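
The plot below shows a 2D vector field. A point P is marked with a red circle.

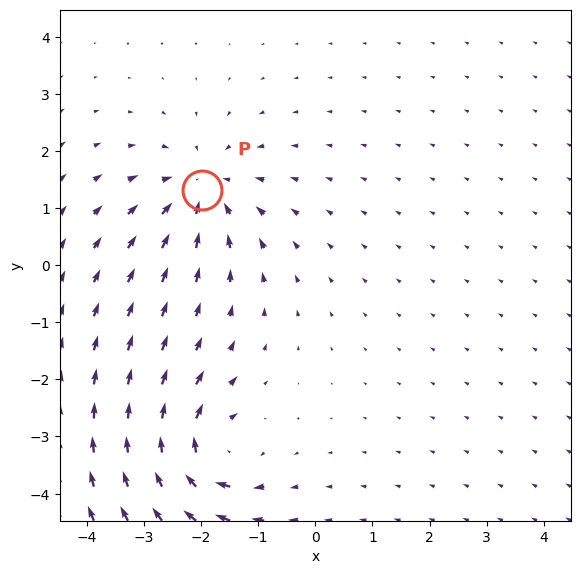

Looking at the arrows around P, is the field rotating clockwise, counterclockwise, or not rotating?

Near P at (-2.0, 1.3) the arrows show no circulation. The curl there is ≈0.

not rotating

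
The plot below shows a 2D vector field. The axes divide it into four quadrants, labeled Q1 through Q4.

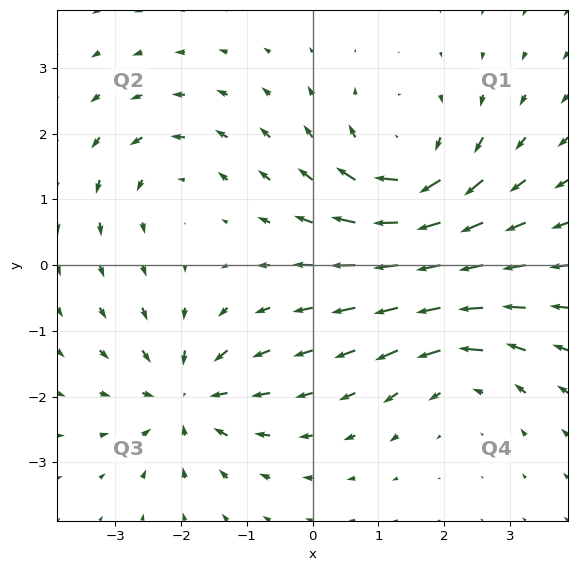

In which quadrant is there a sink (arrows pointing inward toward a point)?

Q3

The sink sits at approximately (-1.9, -2.0), which lies in quadrant Q3. The divergence there is about -5, negative as expected for a sink.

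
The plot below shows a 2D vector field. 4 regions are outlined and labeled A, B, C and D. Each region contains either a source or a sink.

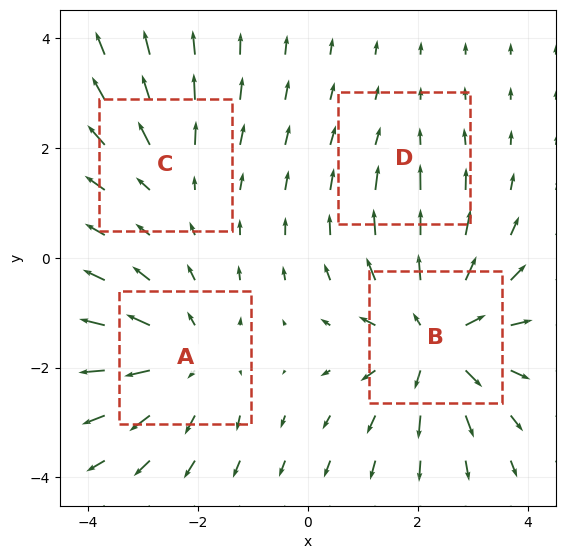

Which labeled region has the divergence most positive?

B

Divergence at each region's feature centre — A: about +4, B: about +6, C: about +3, D: about -1. Region B is most positive.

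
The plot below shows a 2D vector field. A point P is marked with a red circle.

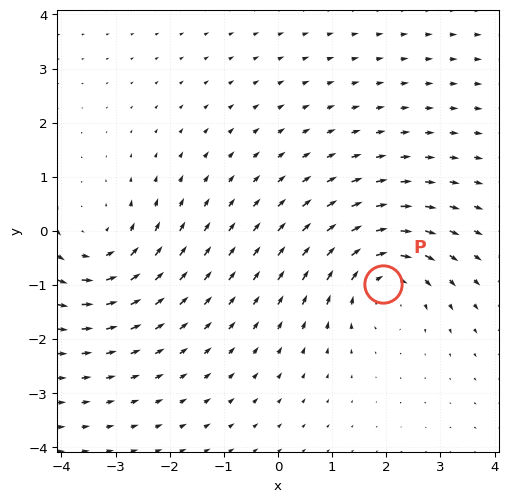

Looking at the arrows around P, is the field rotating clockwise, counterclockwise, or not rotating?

Near P at (1.9, -1.0) the arrows circulate clockwise. The curl (z-component) there is about -4; negative curl means clockwise rotation.

clockwise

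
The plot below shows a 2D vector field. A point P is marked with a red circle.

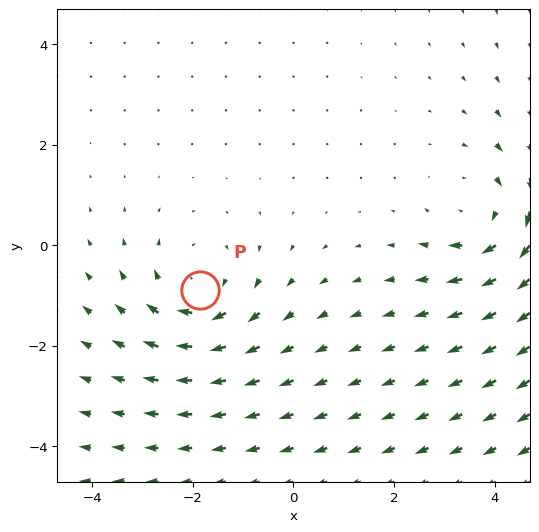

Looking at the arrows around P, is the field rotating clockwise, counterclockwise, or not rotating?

Near P at (-1.9, -0.9) the arrows circulate clockwise. The curl (z-component) there is about -3; negative curl means clockwise rotation.

clockwise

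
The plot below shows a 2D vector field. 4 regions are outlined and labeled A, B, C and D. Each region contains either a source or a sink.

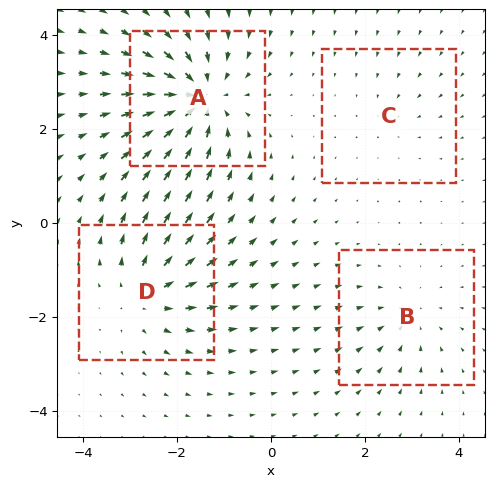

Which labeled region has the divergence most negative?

A

Divergence at each region's feature centre — A: about -7, B: about -3, C: about -2, D: about +5. Region A is most negative.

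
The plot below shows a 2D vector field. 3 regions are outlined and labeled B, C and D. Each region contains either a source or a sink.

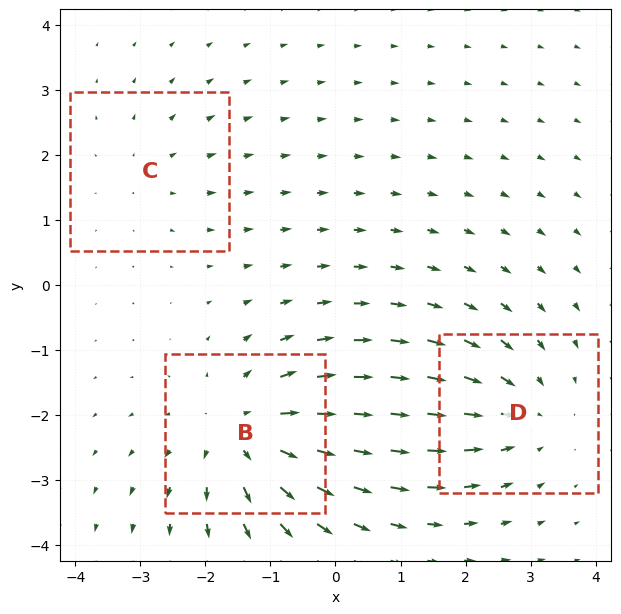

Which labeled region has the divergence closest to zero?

Divergence at each region's feature centre — B: about +4, C: about +2, D: about -3. Region C is closest to zero.

C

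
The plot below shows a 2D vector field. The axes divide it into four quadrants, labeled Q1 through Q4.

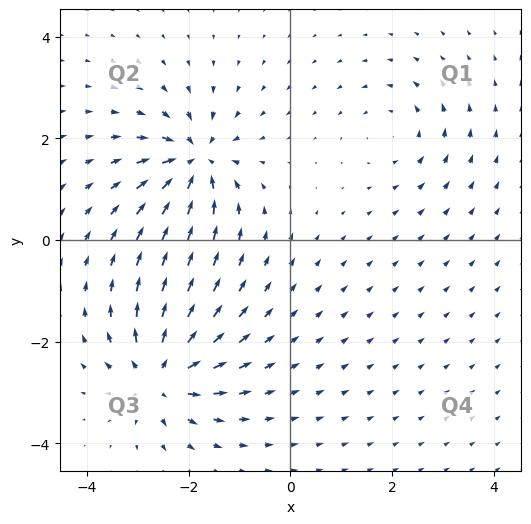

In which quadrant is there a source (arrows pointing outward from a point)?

The source sits at approximately (-2.6, -2.7), which lies in quadrant Q3. The divergence there is about +6, positive as expected for a source.

Q3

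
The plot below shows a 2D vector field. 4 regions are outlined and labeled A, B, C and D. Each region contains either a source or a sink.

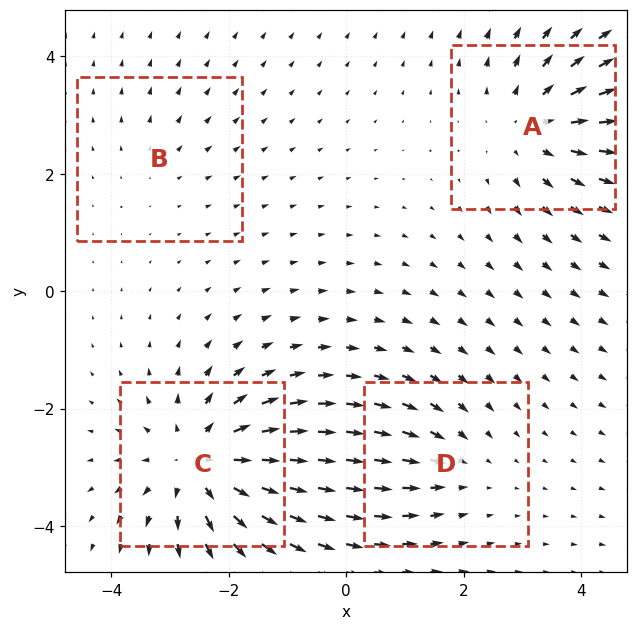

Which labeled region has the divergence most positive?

Divergence at each region's feature centre — A: about +5, B: about +2, C: about +7, D: about -3. Region C is most positive.

C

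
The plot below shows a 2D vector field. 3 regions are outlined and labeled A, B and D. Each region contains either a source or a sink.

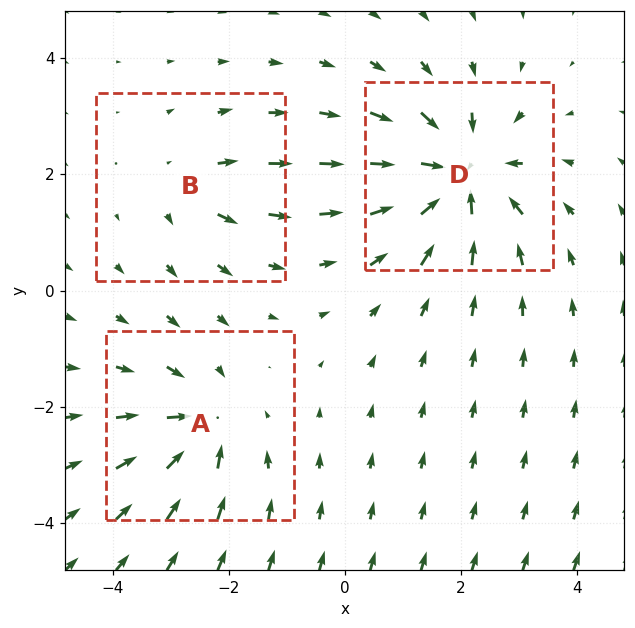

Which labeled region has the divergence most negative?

D

Divergence at each region's feature centre — A: about -4, B: about +2, D: about -5. Region D is most negative.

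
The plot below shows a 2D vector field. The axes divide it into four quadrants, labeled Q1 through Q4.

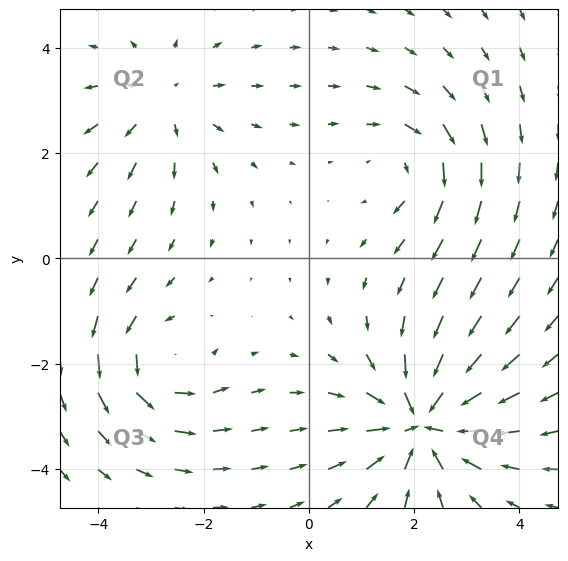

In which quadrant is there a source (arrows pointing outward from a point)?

Q2

The source sits at approximately (-2.8, 3.0), which lies in quadrant Q2. The divergence there is about +3, positive as expected for a source.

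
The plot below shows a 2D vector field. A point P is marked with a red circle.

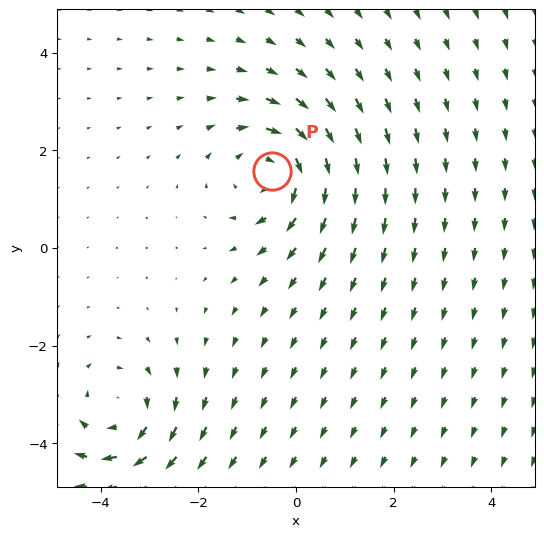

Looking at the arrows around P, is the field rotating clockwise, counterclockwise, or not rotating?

clockwise

Near P at (-0.5, 1.6) the arrows circulate clockwise. The curl (z-component) there is about -5; negative curl means clockwise rotation.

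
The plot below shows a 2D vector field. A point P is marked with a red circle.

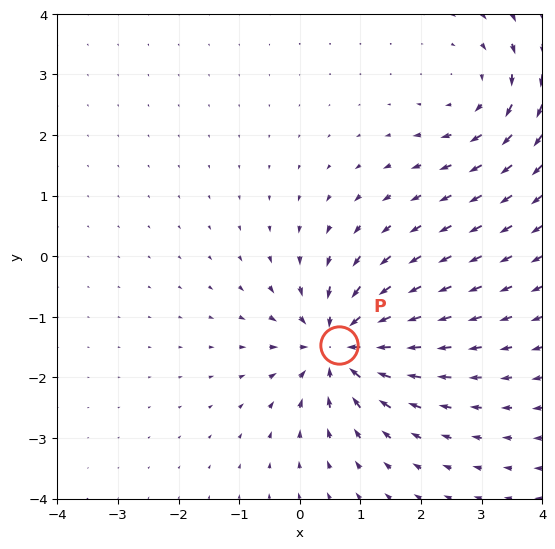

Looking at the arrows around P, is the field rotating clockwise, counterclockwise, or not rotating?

Near P at (0.7, -1.5) the arrows show no circulation. The curl there is ≈0.

not rotating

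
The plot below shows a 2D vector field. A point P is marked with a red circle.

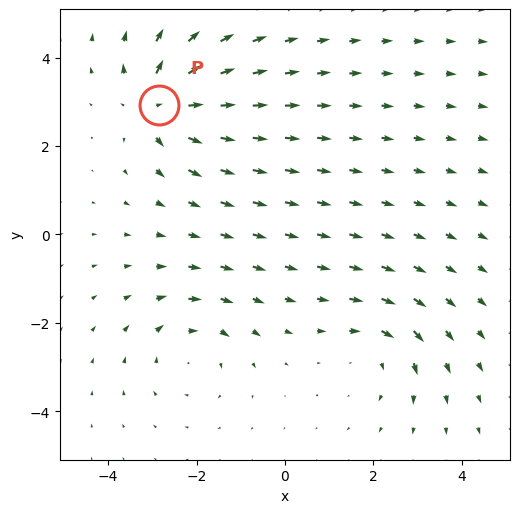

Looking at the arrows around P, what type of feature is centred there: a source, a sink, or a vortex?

source

At P (-2.8, 2.9) the arrows spread outward. Divergence about +5, curl ≈0 — positive divergence with near-zero curl is a source.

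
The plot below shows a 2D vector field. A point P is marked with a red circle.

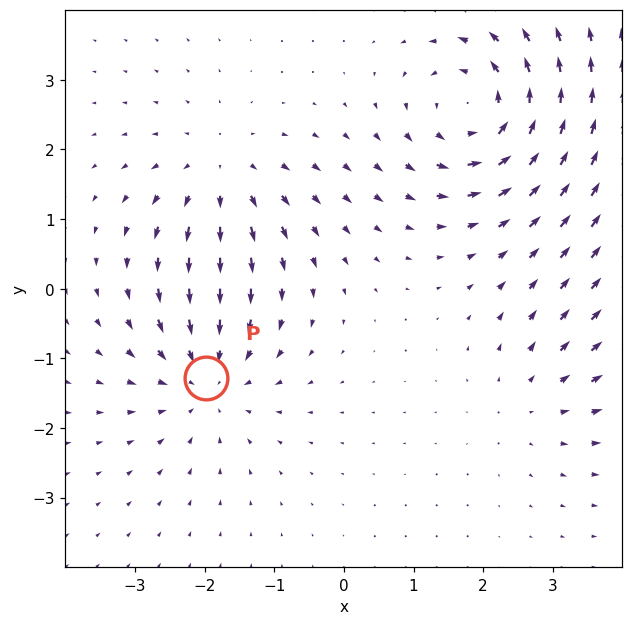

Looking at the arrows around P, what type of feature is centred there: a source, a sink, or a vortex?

sink

At P (-2.0, -1.3) the arrows converge inward. Divergence about -4, curl ≈0 — negative divergence with near-zero curl is a sink.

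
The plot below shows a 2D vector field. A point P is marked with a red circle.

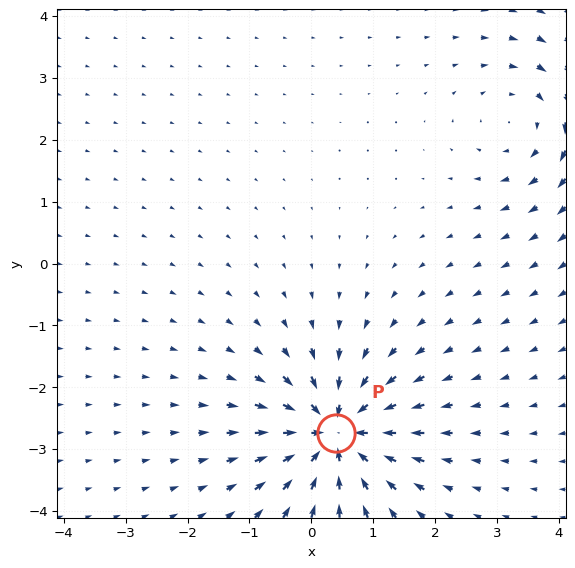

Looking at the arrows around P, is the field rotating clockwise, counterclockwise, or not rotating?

Near P at (0.4, -2.7) the arrows show no circulation. The curl there is ≈0.

not rotating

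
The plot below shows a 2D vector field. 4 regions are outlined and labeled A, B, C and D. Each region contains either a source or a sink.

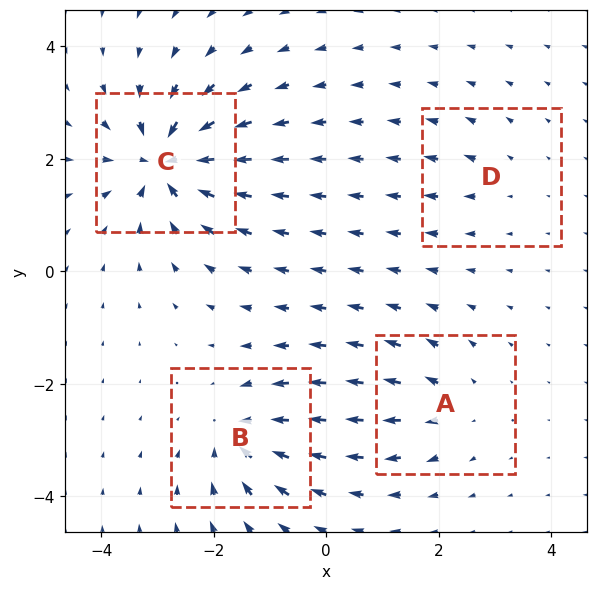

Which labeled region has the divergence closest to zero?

D

Divergence at each region's feature centre — A: about +4, B: about -6, C: about -9, D: about +2. Region D is closest to zero.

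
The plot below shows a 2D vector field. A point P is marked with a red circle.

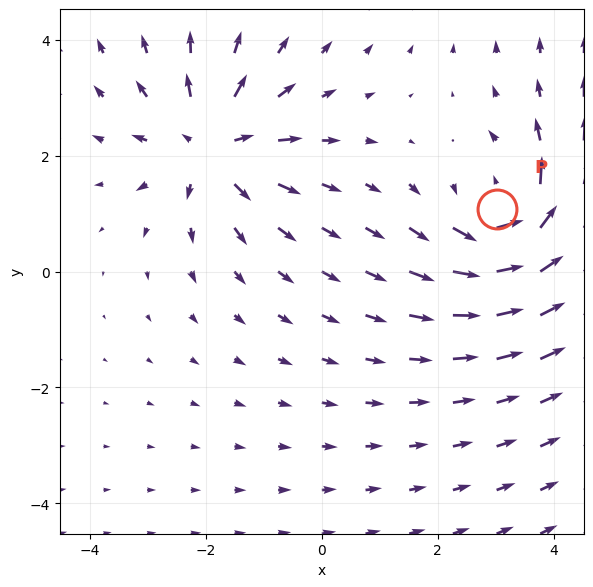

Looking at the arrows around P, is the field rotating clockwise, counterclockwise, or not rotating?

counterclockwise

Near P at (3.0, 1.1) the arrows circulate counterclockwise. The curl (z-component) there is about +5; positive curl means counterclockwise rotation.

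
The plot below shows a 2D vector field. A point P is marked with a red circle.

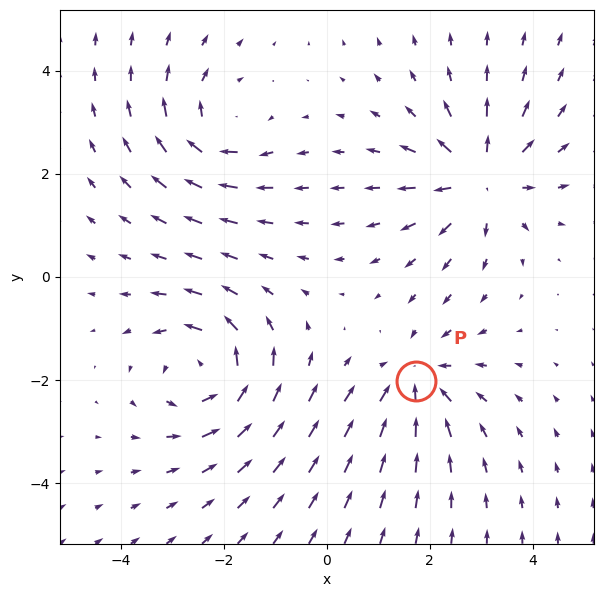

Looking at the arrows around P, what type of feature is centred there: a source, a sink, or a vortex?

At P (1.7, -2.0) the arrows converge inward. Divergence about -3, curl ≈0 — negative divergence with near-zero curl is a sink.

sink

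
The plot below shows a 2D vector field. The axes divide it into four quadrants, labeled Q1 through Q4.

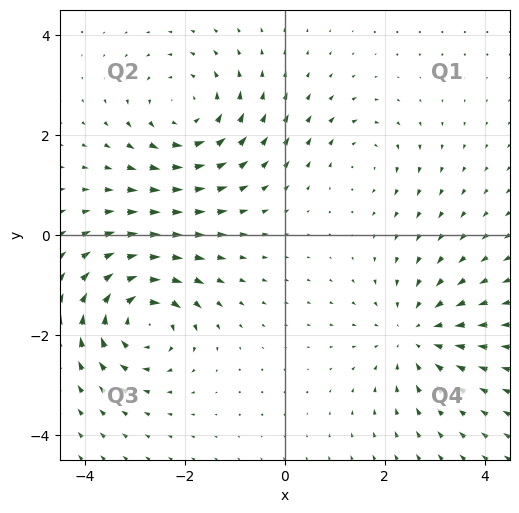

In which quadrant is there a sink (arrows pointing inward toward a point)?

Q4

The sink sits at approximately (2.6, -2.0), which lies in quadrant Q4. The divergence there is about -4, negative as expected for a sink.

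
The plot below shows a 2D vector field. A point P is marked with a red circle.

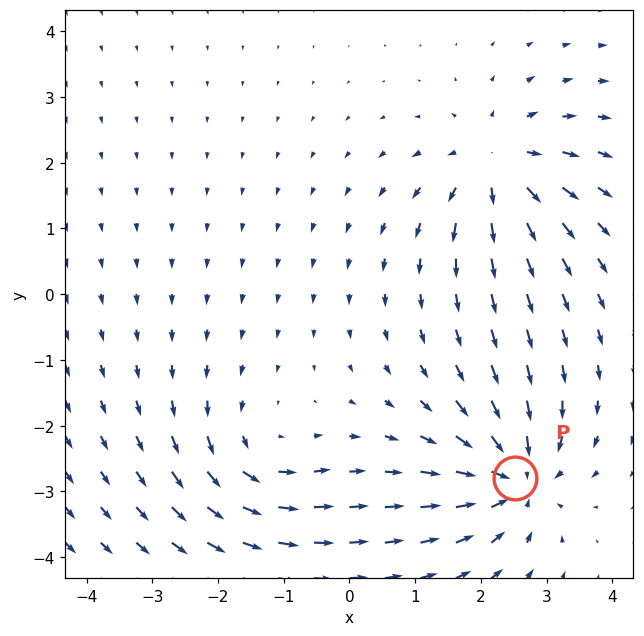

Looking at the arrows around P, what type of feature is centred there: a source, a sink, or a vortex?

sink

At P (2.5, -2.8) the arrows converge inward. Divergence about -6, curl ≈0 — negative divergence with near-zero curl is a sink.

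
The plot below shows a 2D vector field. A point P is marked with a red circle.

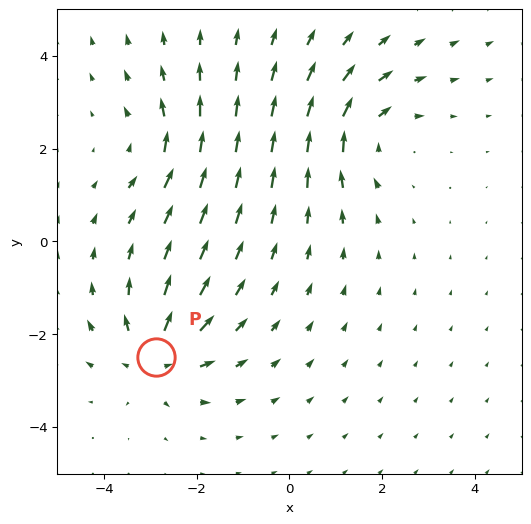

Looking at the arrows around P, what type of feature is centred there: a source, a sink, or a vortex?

At P (-2.9, -2.5) the arrows spread outward. Divergence about +4, curl ≈0 — positive divergence with near-zero curl is a source.

source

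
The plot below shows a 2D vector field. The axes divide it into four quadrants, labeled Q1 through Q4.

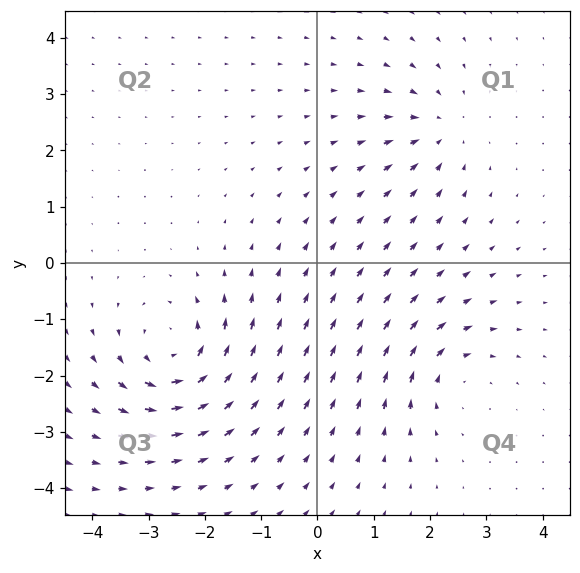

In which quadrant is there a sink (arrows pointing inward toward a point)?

Q1

The sink sits at approximately (2.2, 2.4), which lies in quadrant Q1. The divergence there is about -3, negative as expected for a sink.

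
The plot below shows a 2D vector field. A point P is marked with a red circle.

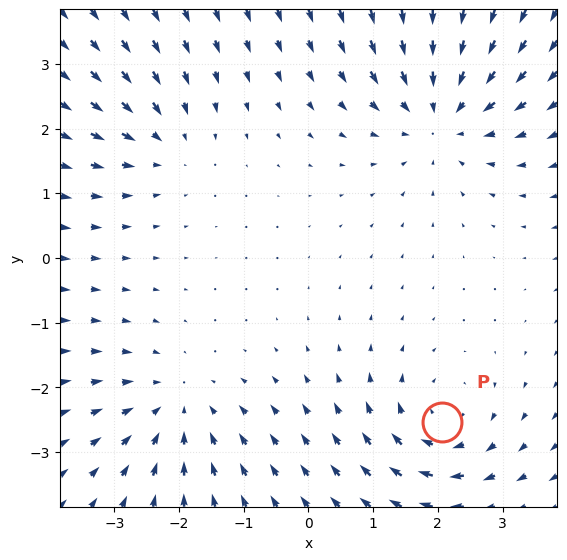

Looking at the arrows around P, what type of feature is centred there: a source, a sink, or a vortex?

vortex

At P (2.1, -2.5) the arrows circulate clockwise. Divergence ≈0, curl about -4 — near-zero divergence with nonzero curl is a vortex.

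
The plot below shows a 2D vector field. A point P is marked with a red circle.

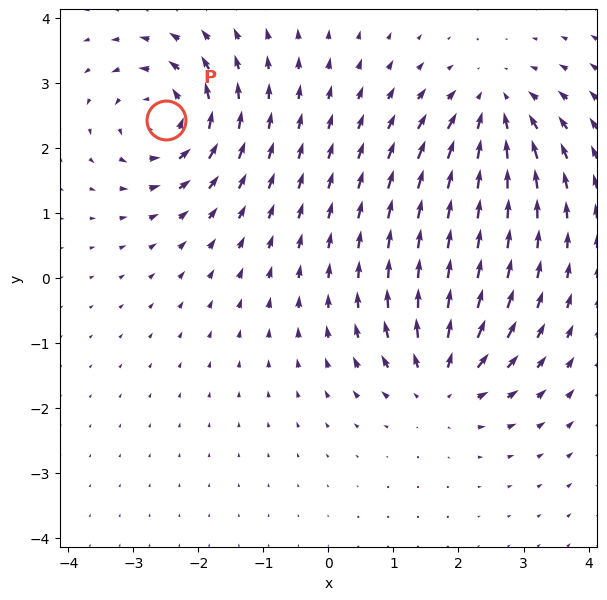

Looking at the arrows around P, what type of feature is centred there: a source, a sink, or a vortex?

vortex

At P (-2.5, 2.4) the arrows circulate counterclockwise. Divergence ≈0, curl about +6 — near-zero divergence with nonzero curl is a vortex.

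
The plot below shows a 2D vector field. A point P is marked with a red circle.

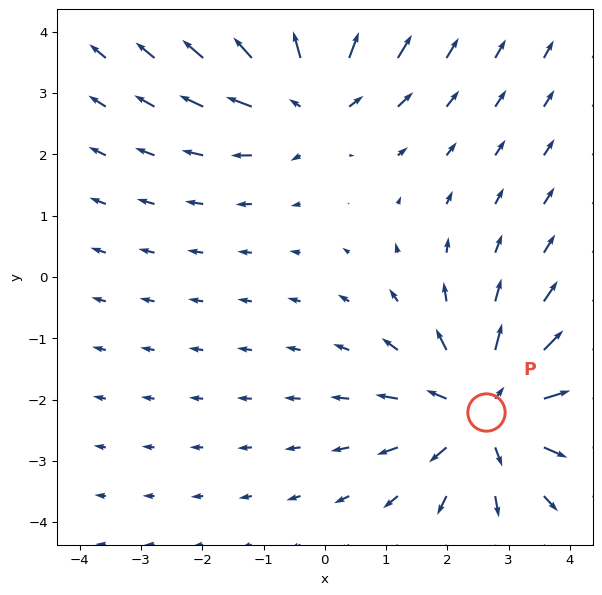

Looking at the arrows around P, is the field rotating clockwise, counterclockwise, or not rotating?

Near P at (2.6, -2.2) the arrows show no circulation. The curl there is ≈0.

not rotating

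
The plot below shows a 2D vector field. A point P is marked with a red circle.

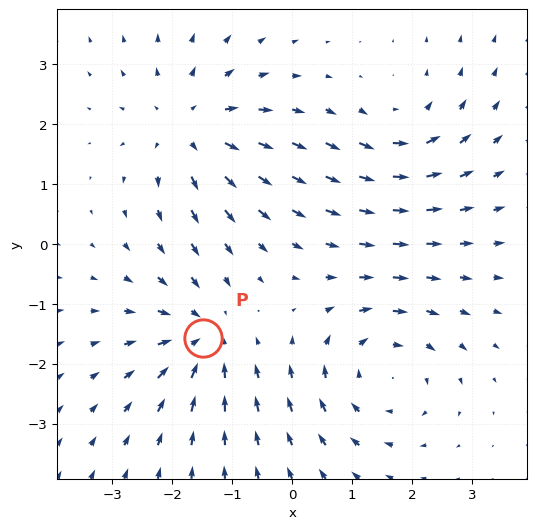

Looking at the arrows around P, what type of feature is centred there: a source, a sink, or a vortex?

sink

At P (-1.5, -1.6) the arrows converge inward. Divergence about -4, curl ≈0 — negative divergence with near-zero curl is a sink.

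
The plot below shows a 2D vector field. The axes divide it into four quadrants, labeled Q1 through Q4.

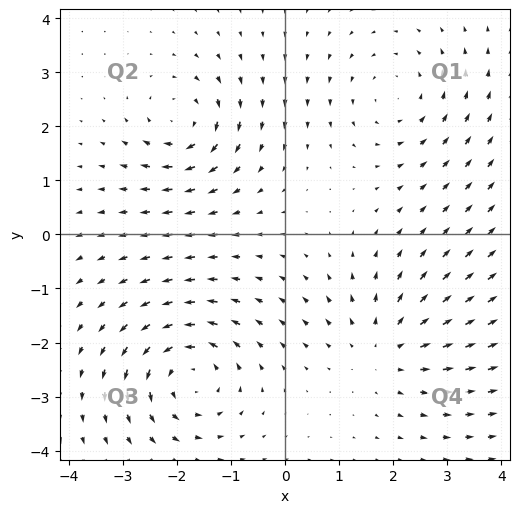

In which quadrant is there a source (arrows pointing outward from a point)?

Q4

The source sits at approximately (1.8, -2.1), which lies in quadrant Q4. The divergence there is about +4, positive as expected for a source.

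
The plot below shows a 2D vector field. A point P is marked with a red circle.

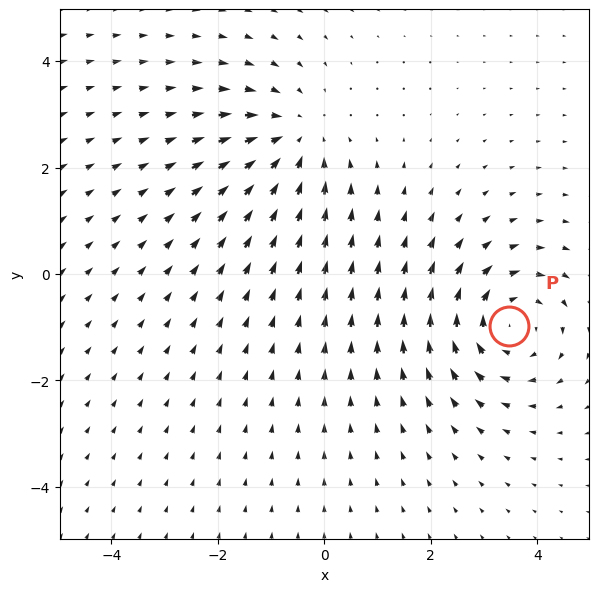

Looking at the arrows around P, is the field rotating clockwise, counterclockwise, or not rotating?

clockwise

Near P at (3.5, -1.0) the arrows circulate clockwise. The curl (z-component) there is about -3; negative curl means clockwise rotation.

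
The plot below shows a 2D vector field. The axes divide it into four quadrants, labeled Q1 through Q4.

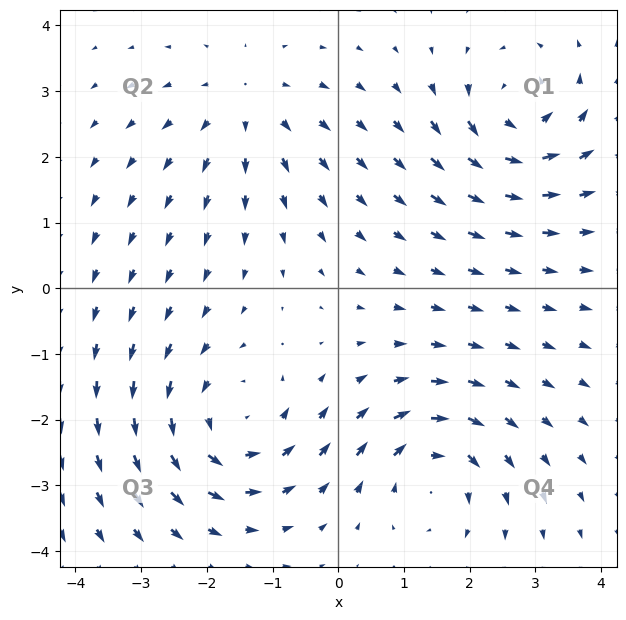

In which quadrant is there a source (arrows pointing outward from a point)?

Q2

The source sits at approximately (-1.4, 2.8), which lies in quadrant Q2. The divergence there is about +3, positive as expected for a source.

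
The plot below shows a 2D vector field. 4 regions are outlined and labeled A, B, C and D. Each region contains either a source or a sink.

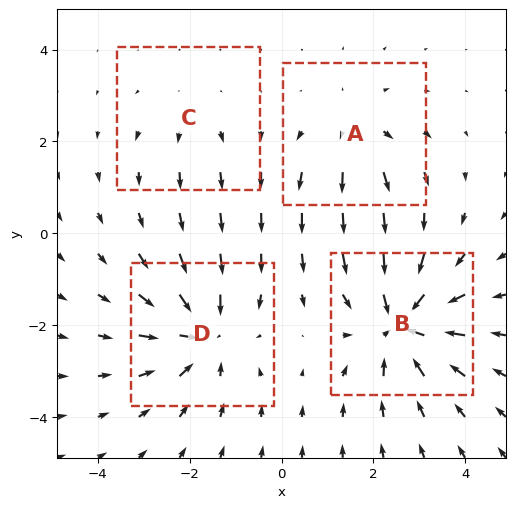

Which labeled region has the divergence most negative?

B

Divergence at each region's feature centre — A: about +4, B: about -6, C: about +2, D: about -5. Region B is most negative.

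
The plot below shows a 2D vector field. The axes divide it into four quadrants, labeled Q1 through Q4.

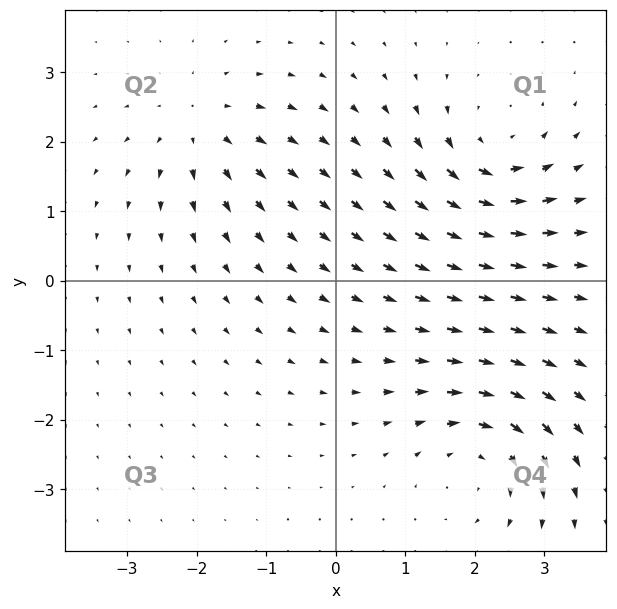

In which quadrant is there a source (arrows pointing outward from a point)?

Q2

The source sits at approximately (-1.9, 2.2), which lies in quadrant Q2. The divergence there is about +4, positive as expected for a source.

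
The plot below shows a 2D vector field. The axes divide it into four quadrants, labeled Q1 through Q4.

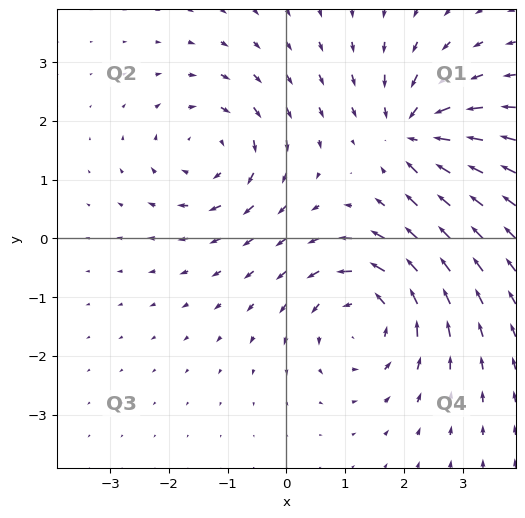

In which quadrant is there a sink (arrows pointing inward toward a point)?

The sink sits at approximately (2.2, 1.8), which lies in quadrant Q1. The divergence there is about -6, negative as expected for a sink.

Q1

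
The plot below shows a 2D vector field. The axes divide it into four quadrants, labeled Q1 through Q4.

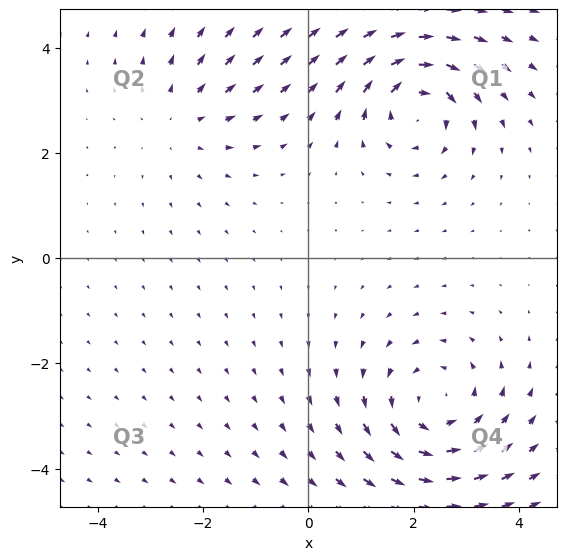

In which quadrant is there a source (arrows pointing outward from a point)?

Q2

The source sits at approximately (-2.4, 2.6), which lies in quadrant Q2. The divergence there is about +2, positive as expected for a source.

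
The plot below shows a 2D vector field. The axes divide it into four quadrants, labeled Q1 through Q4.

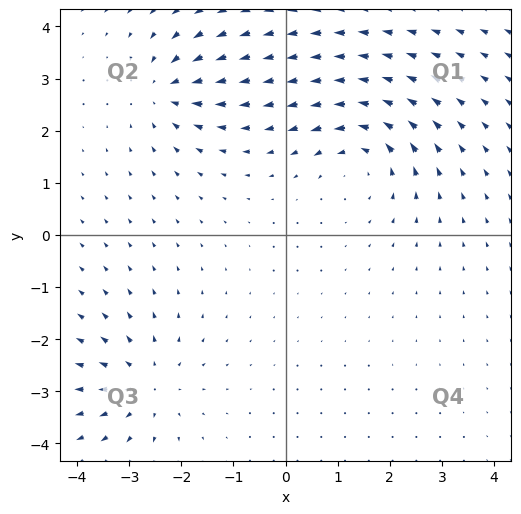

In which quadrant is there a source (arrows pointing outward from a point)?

Q3

The source sits at approximately (-2.7, -2.9), which lies in quadrant Q3. The divergence there is about +4, positive as expected for a source.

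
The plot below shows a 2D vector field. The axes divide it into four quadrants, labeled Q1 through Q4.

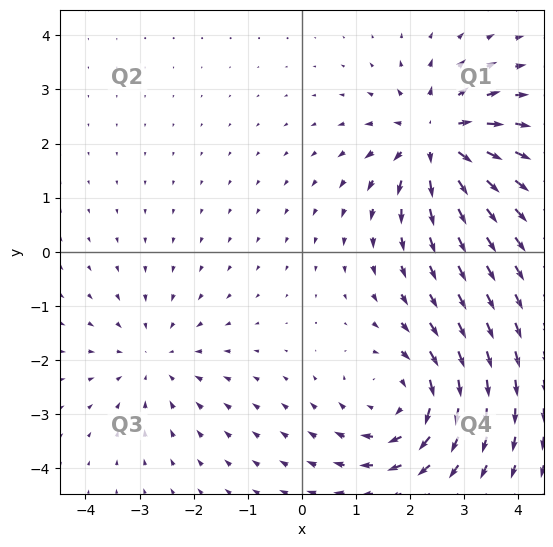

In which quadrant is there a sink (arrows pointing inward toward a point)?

Q3

The sink sits at approximately (-2.7, -2.0), which lies in quadrant Q3. The divergence there is about -3, negative as expected for a sink.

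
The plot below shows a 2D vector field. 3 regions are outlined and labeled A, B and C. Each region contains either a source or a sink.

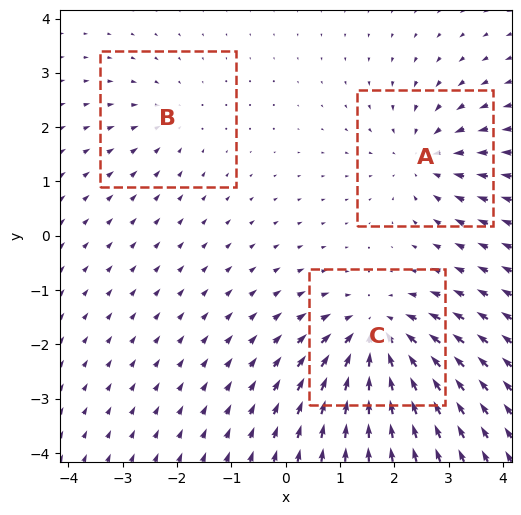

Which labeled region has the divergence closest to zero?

B

Divergence at each region's feature centre — A: about -4, B: about -2, C: about -5. Region B is closest to zero.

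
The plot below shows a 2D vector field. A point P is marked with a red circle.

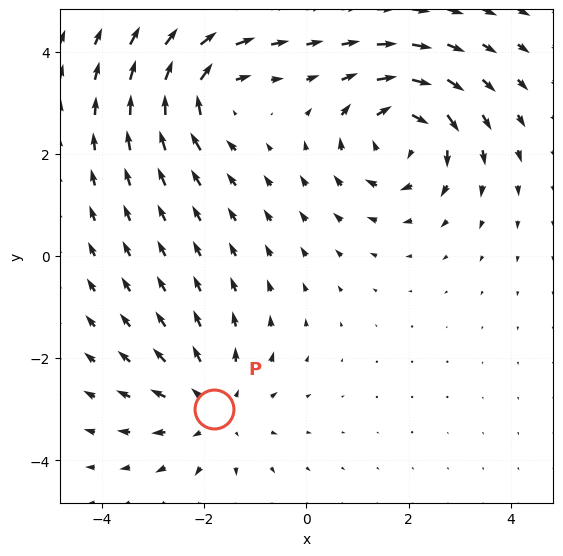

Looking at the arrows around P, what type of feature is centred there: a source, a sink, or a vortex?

source

At P (-1.8, -3.0) the arrows spread outward. Divergence about +3, curl ≈0 — positive divergence with near-zero curl is a source.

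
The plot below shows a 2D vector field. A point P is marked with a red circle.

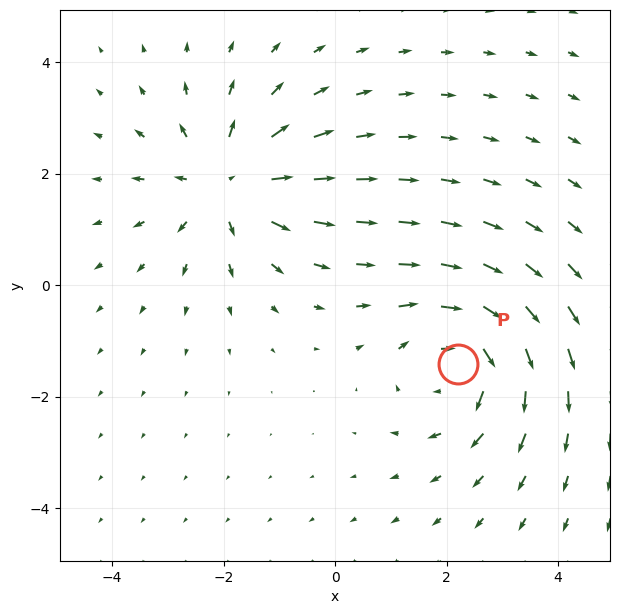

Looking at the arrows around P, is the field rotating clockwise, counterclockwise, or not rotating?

Near P at (2.2, -1.4) the arrows circulate clockwise. The curl (z-component) there is about -4; negative curl means clockwise rotation.

clockwise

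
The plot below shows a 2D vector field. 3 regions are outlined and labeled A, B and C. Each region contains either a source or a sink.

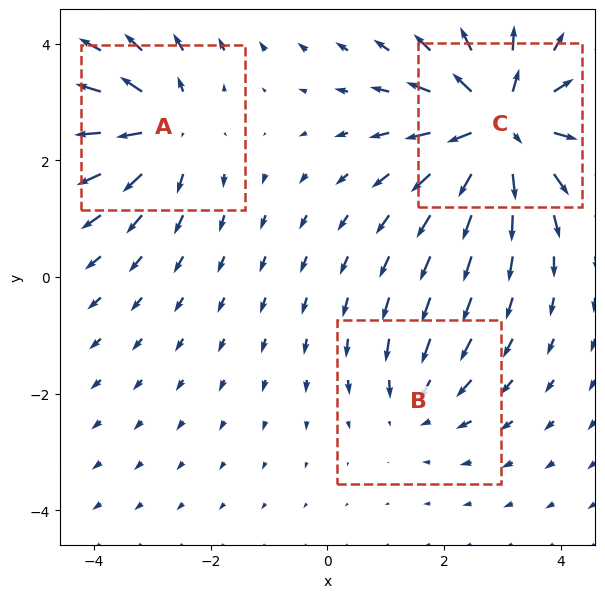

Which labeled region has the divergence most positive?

C

Divergence at each region's feature centre — A: about +4, B: about -2, C: about +6. Region C is most positive.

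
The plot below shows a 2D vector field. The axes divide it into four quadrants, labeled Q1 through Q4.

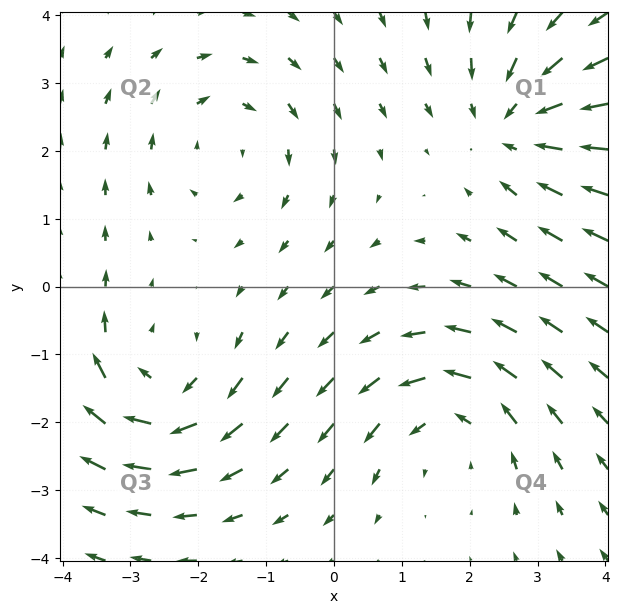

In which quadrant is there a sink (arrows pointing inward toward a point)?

The sink sits at approximately (2.7, 2.4), which lies in quadrant Q1. The divergence there is about -3, negative as expected for a sink.

Q1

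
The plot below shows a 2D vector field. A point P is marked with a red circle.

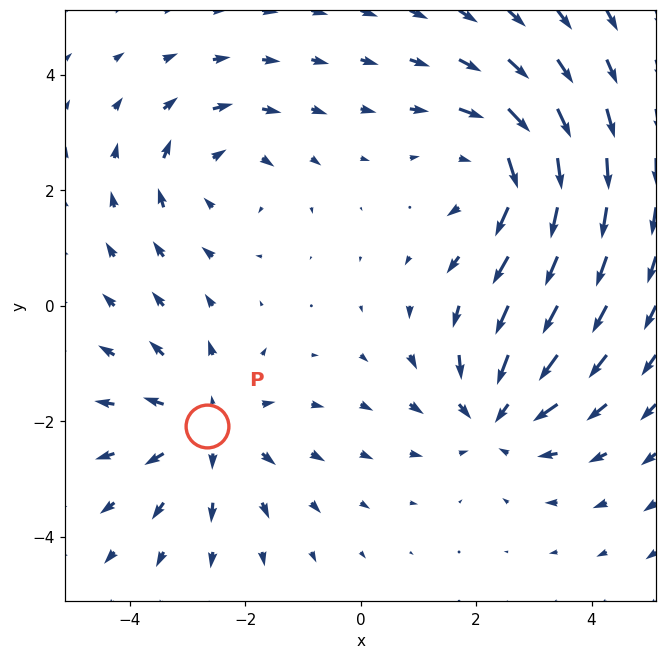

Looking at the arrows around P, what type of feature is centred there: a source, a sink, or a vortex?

At P (-2.7, -2.1) the arrows spread outward. Divergence about +4, curl ≈0 — positive divergence with near-zero curl is a source.

source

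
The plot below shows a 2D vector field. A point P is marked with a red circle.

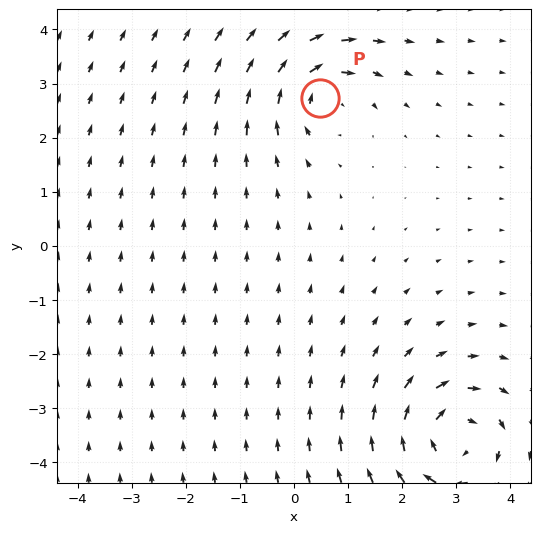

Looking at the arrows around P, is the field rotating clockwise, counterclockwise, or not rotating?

Near P at (0.5, 2.7) the arrows circulate clockwise. The curl (z-component) there is about -5; negative curl means clockwise rotation.

clockwise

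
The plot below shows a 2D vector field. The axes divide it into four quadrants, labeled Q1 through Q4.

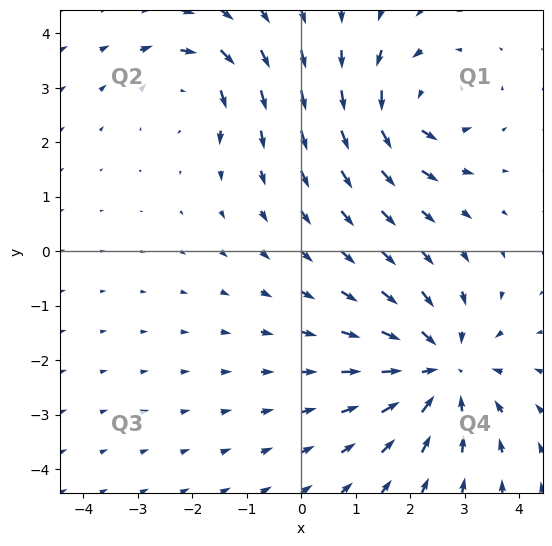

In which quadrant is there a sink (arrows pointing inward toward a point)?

Q4

The sink sits at approximately (2.6, -2.2), which lies in quadrant Q4. The divergence there is about -4, negative as expected for a sink.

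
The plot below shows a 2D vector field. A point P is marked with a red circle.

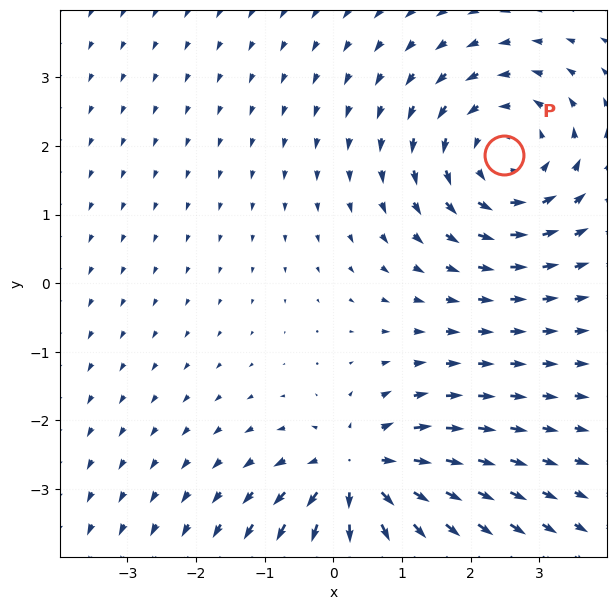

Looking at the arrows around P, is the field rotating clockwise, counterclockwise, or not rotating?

Near P at (2.5, 1.9) the arrows circulate counterclockwise. The curl (z-component) there is about +4; positive curl means counterclockwise rotation.

counterclockwise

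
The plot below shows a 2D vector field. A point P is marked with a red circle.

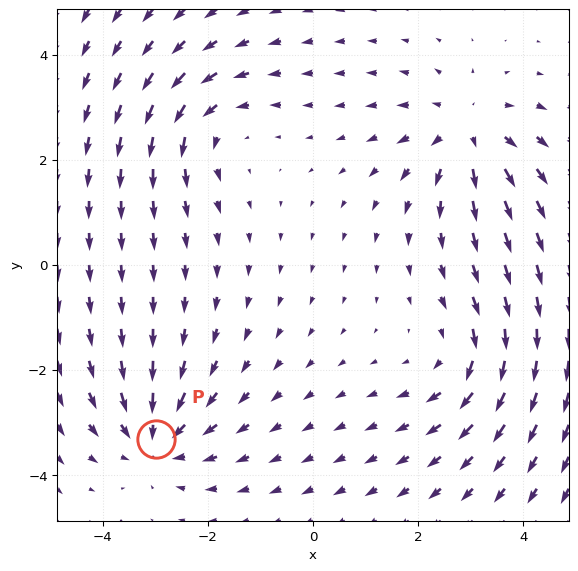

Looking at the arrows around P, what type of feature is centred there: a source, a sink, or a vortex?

At P (-3.0, -3.3) the arrows converge inward. Divergence about -3, curl ≈0 — negative divergence with near-zero curl is a sink.

sink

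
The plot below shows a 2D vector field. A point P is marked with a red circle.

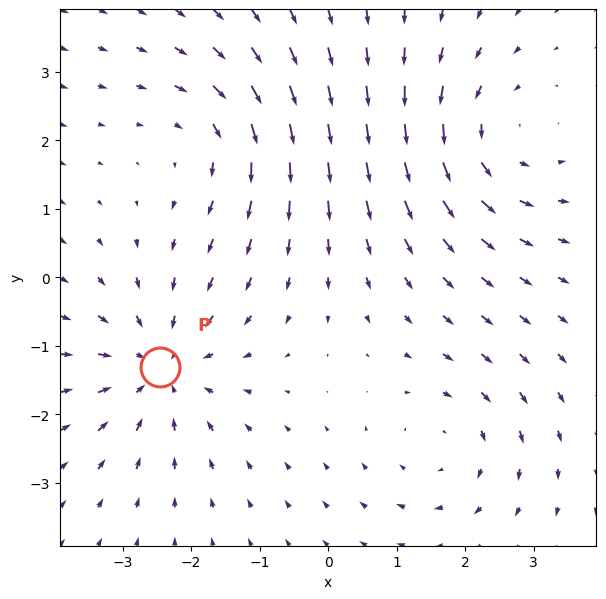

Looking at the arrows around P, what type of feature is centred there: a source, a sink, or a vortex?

At P (-2.5, -1.3) the arrows converge inward. Divergence about -5, curl ≈0 — negative divergence with near-zero curl is a sink.

sink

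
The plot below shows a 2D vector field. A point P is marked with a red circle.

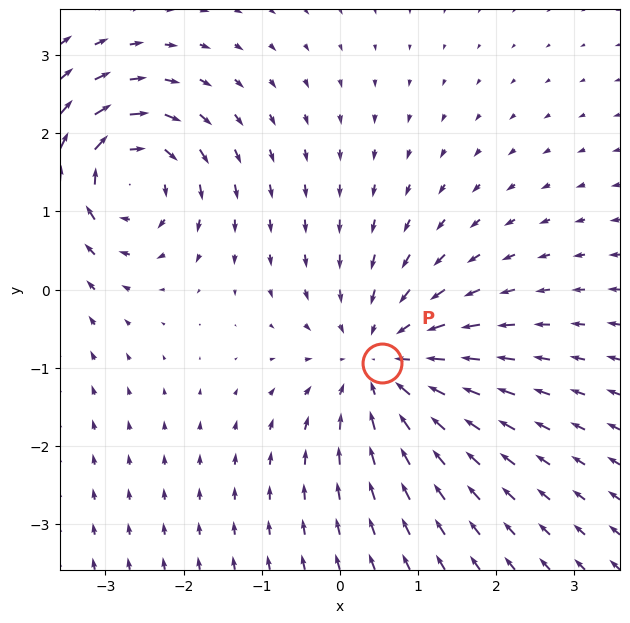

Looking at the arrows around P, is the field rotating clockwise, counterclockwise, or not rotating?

not rotating

Near P at (0.5, -0.9) the arrows show no circulation. The curl there is ≈0.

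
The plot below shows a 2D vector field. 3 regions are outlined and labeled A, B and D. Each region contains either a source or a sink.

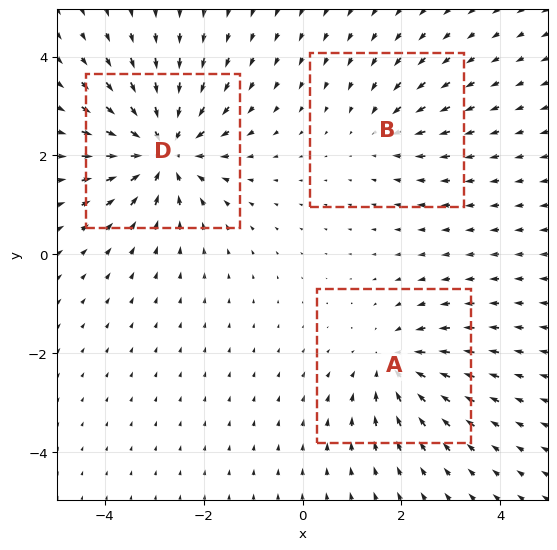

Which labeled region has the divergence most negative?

Divergence at each region's feature centre — A: about -3, B: about -2, D: about -5. Region D is most negative.

D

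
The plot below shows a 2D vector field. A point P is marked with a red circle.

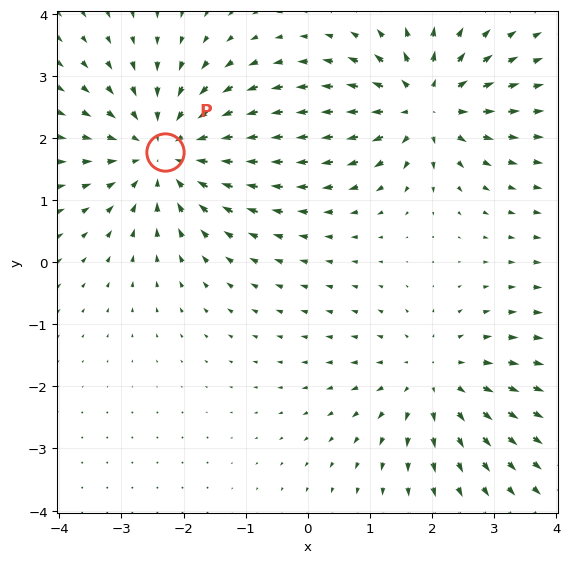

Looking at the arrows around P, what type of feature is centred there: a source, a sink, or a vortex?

sink

At P (-2.3, 1.8) the arrows converge inward. Divergence about -4, curl ≈0 — negative divergence with near-zero curl is a sink.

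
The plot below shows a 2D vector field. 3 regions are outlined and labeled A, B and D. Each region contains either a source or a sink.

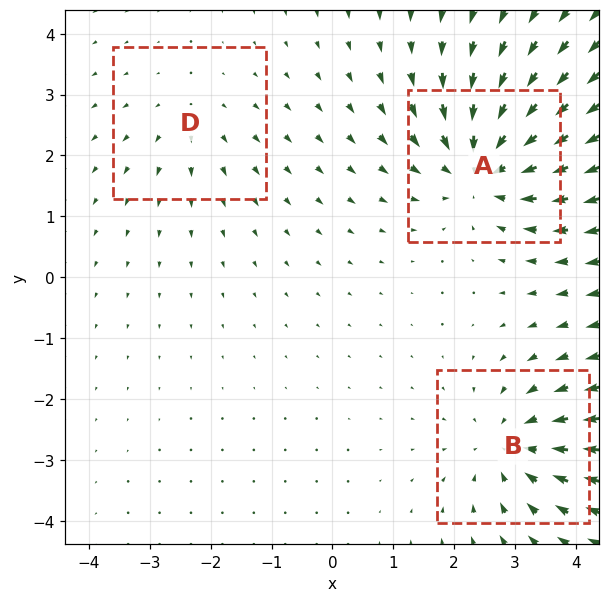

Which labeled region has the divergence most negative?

A

Divergence at each region's feature centre — A: about -5, B: about -4, D: about +2. Region A is most negative.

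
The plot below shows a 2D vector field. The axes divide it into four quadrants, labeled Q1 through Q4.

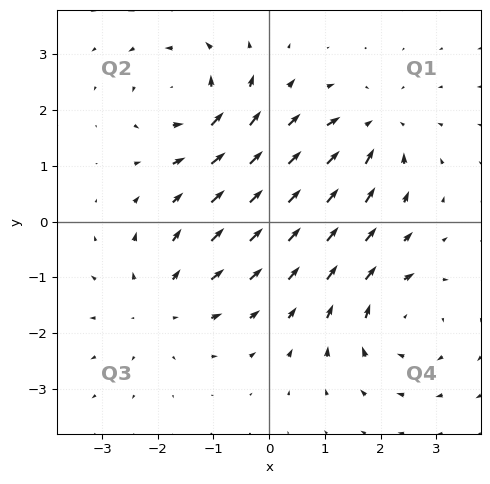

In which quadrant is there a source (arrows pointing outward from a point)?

Q3

The source sits at approximately (-1.9, -1.5), which lies in quadrant Q3. The divergence there is about +4, positive as expected for a source.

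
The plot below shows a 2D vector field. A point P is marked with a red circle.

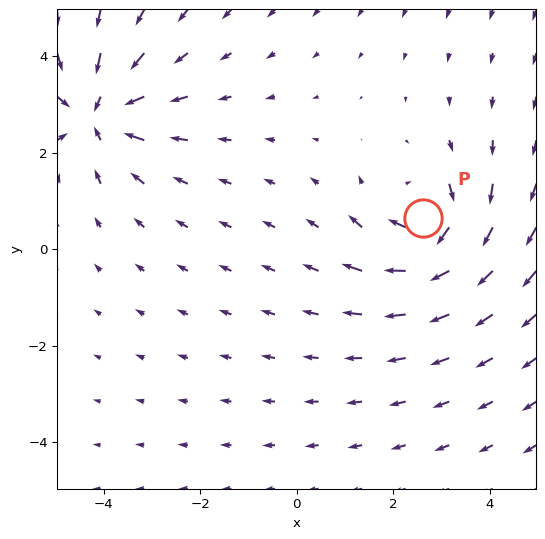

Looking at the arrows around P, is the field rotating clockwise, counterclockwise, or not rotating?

Near P at (2.6, 0.6) the arrows circulate clockwise. The curl (z-component) there is about -5; negative curl means clockwise rotation.

clockwise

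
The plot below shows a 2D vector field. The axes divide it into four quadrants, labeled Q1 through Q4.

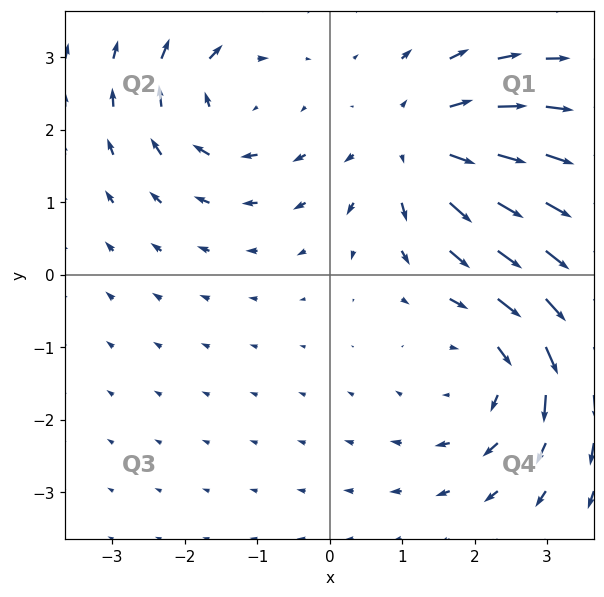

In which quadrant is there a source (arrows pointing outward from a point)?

Q1

The source sits at approximately (1.3, 1.8), which lies in quadrant Q1. The divergence there is about +4, positive as expected for a source.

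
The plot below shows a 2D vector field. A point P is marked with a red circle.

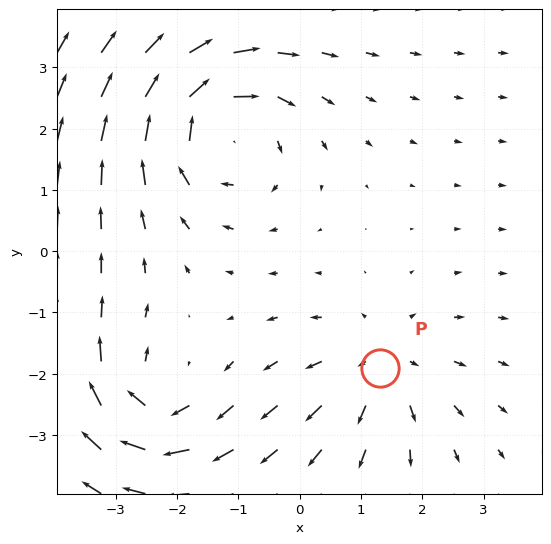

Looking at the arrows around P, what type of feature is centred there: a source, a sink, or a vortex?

source

At P (1.3, -1.9) the arrows spread outward. Divergence about +3, curl ≈0 — positive divergence with near-zero curl is a source.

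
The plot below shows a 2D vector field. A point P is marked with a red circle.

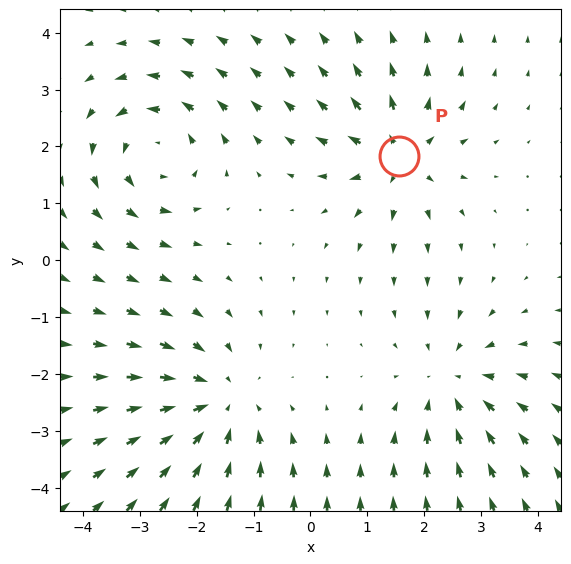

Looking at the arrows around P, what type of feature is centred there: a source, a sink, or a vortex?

At P (1.6, 1.8) the arrows spread outward. Divergence about +4, curl ≈0 — positive divergence with near-zero curl is a source.

source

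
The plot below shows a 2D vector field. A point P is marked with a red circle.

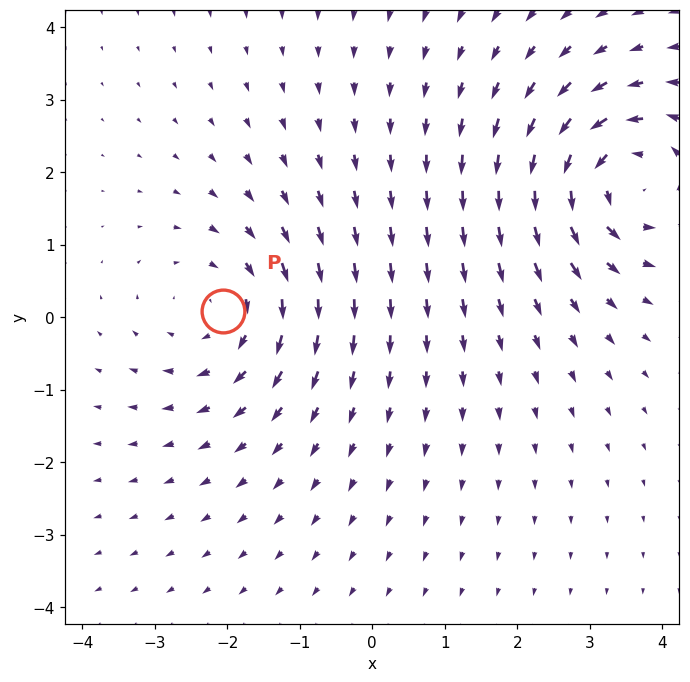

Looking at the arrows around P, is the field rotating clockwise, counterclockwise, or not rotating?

clockwise

Near P at (-2.1, 0.1) the arrows circulate clockwise. The curl (z-component) there is about -2; negative curl means clockwise rotation.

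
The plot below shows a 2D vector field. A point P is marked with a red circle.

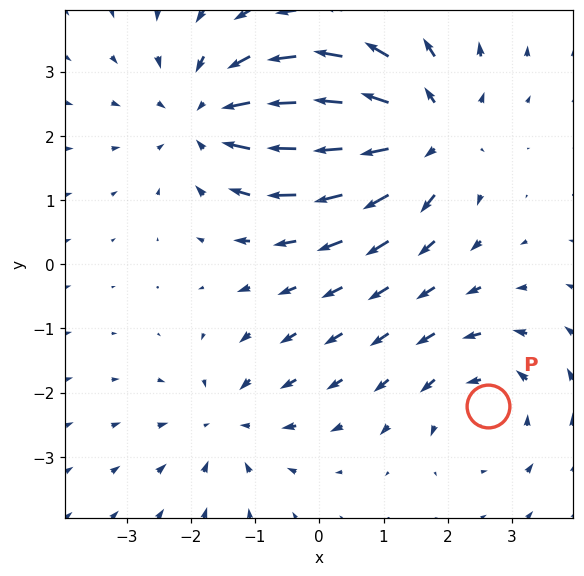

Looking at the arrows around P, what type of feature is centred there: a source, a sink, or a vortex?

vortex

At P (2.6, -2.2) the arrows circulate counterclockwise. Divergence ≈0, curl about +3 — near-zero divergence with nonzero curl is a vortex.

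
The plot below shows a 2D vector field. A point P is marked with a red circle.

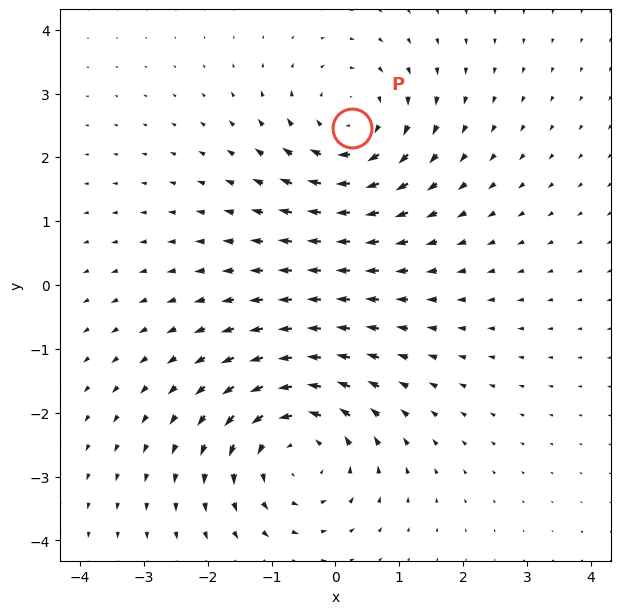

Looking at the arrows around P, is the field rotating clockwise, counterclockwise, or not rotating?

Near P at (0.3, 2.5) the arrows circulate clockwise. The curl (z-component) there is about -4; negative curl means clockwise rotation.

clockwise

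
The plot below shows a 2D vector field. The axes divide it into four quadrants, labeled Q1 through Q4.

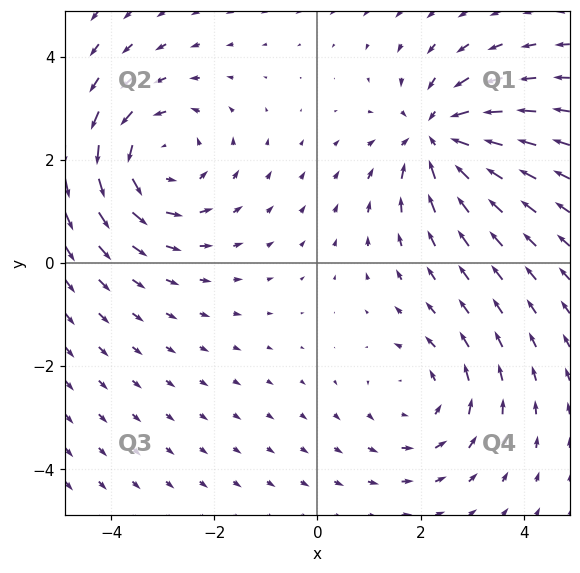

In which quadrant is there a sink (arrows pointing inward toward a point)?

The sink sits at approximately (2.3, 2.4), which lies in quadrant Q1. The divergence there is about -4, negative as expected for a sink.

Q1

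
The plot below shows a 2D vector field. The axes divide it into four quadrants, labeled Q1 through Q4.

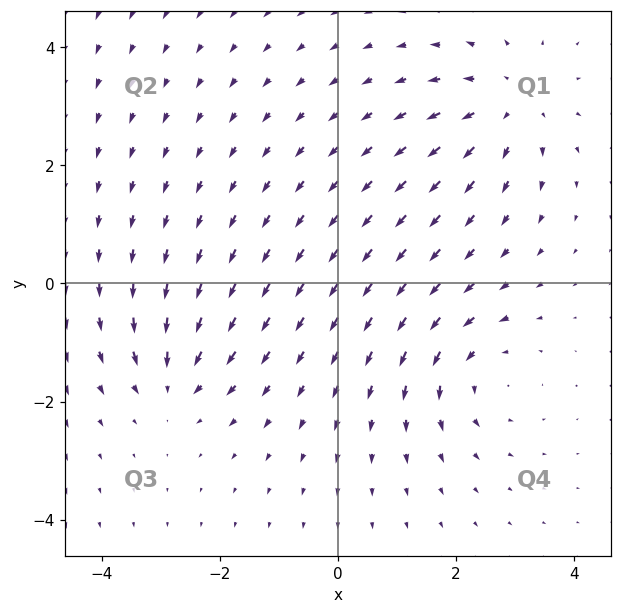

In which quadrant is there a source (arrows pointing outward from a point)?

The source sits at approximately (2.9, 3.0), which lies in quadrant Q1. The divergence there is about +4, positive as expected for a source.

Q1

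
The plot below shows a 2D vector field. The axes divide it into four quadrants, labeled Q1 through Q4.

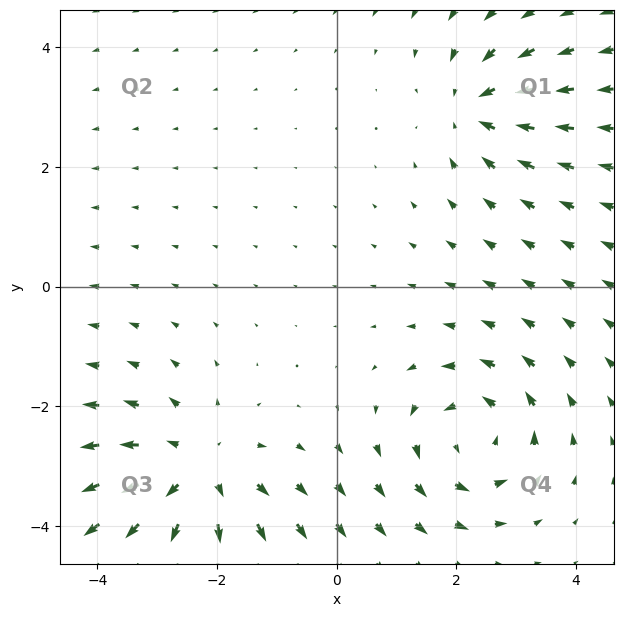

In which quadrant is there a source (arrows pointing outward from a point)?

Q3

The source sits at approximately (-2.4, -3.1), which lies in quadrant Q3. The divergence there is about +4, positive as expected for a source.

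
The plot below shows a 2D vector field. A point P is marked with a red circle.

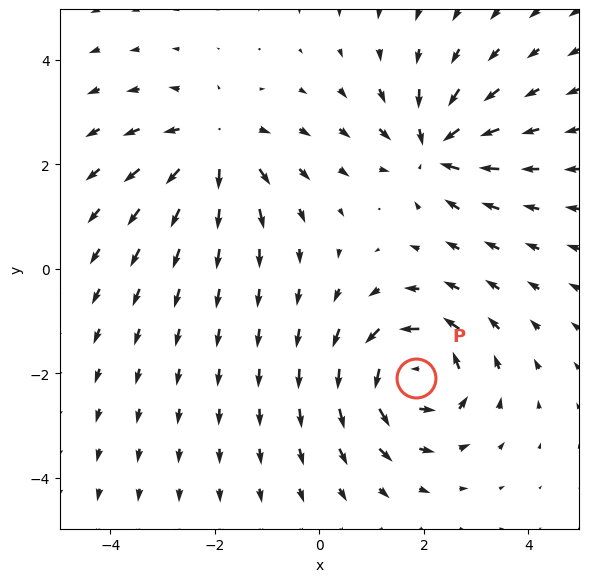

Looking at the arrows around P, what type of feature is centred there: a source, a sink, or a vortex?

vortex

At P (1.8, -2.1) the arrows circulate counterclockwise. Divergence ≈0, curl about +5 — near-zero divergence with nonzero curl is a vortex.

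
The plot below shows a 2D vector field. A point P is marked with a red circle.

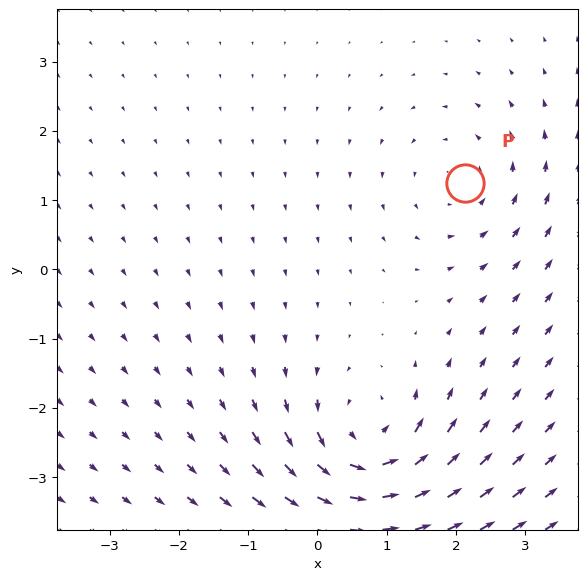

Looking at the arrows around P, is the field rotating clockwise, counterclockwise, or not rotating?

Near P at (2.1, 1.2) the arrows circulate counterclockwise. The curl (z-component) there is about +2; positive curl means counterclockwise rotation.

counterclockwise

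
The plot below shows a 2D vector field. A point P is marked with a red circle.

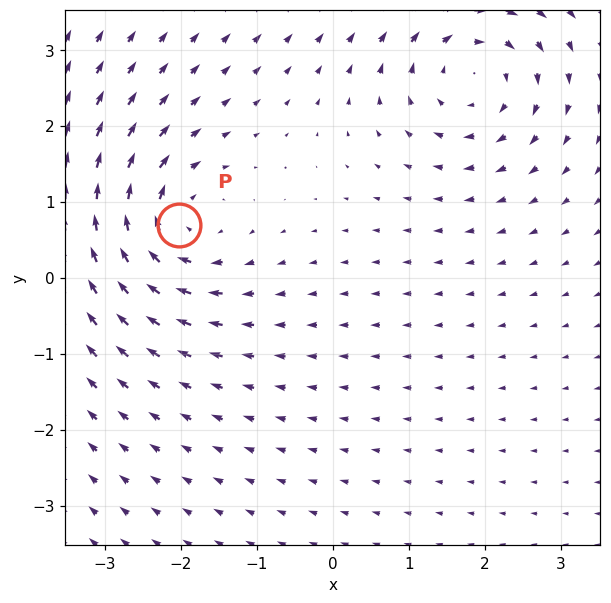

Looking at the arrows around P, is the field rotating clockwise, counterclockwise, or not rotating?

clockwise

Near P at (-2.0, 0.7) the arrows circulate clockwise. The curl (z-component) there is about -5; negative curl means clockwise rotation.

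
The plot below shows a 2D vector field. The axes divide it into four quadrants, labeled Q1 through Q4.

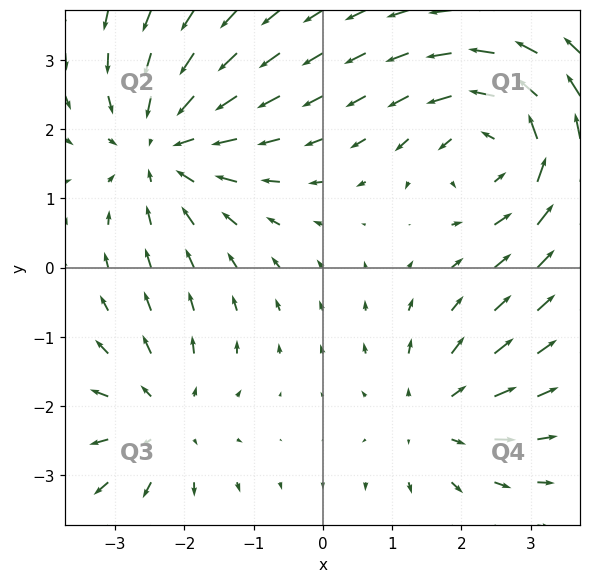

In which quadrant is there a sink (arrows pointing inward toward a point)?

The sink sits at approximately (-2.3, 1.7), which lies in quadrant Q2. The divergence there is about -4, negative as expected for a sink.

Q2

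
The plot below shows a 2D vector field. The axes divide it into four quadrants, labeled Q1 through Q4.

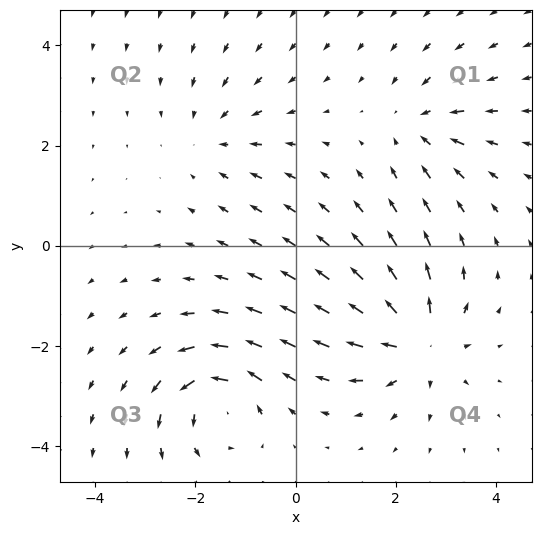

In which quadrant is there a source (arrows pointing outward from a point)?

Q4

The source sits at approximately (2.4, -1.9), which lies in quadrant Q4. The divergence there is about +5, positive as expected for a source.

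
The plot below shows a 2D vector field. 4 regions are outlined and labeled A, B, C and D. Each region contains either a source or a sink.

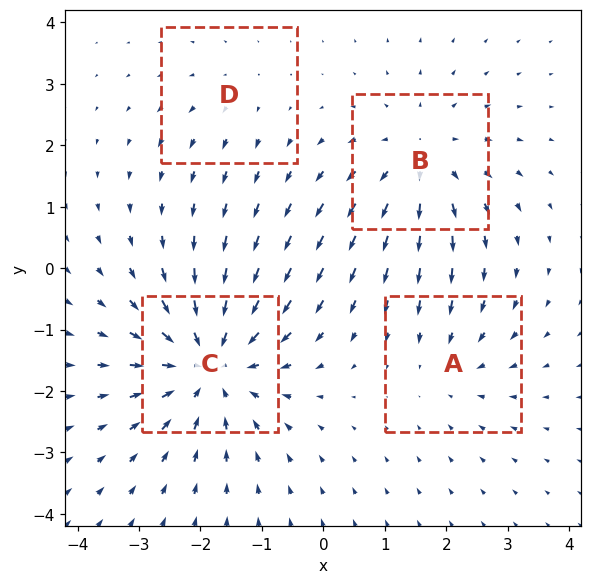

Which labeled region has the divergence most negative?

Divergence at each region's feature centre — A: about -3, B: about +4, C: about -6, D: about +2. Region C is most negative.

C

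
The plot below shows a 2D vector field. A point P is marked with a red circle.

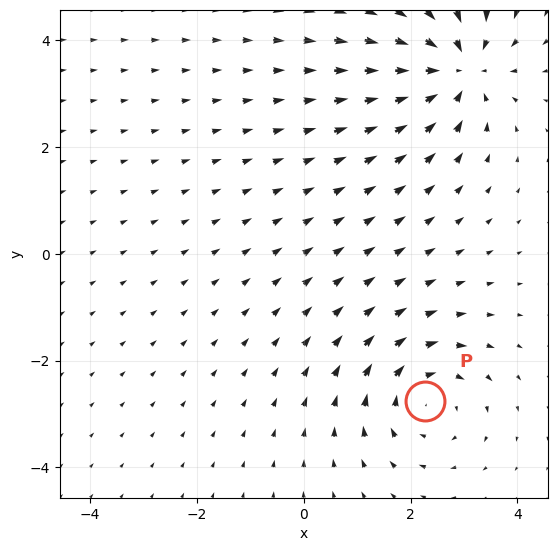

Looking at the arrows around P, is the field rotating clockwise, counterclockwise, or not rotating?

clockwise

Near P at (2.3, -2.8) the arrows circulate clockwise. The curl (z-component) there is about -4; negative curl means clockwise rotation.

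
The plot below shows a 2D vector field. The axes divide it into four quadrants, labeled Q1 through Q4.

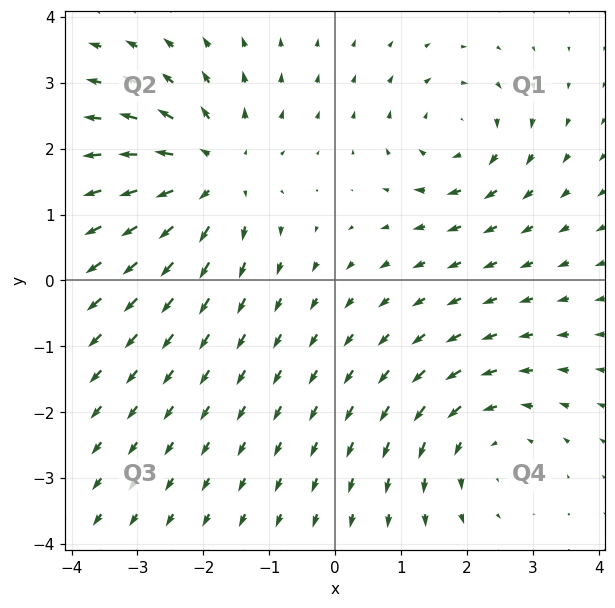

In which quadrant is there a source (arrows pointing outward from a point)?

The source sits at approximately (-1.9, 1.6), which lies in quadrant Q2. The divergence there is about +4, positive as expected for a source.

Q2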